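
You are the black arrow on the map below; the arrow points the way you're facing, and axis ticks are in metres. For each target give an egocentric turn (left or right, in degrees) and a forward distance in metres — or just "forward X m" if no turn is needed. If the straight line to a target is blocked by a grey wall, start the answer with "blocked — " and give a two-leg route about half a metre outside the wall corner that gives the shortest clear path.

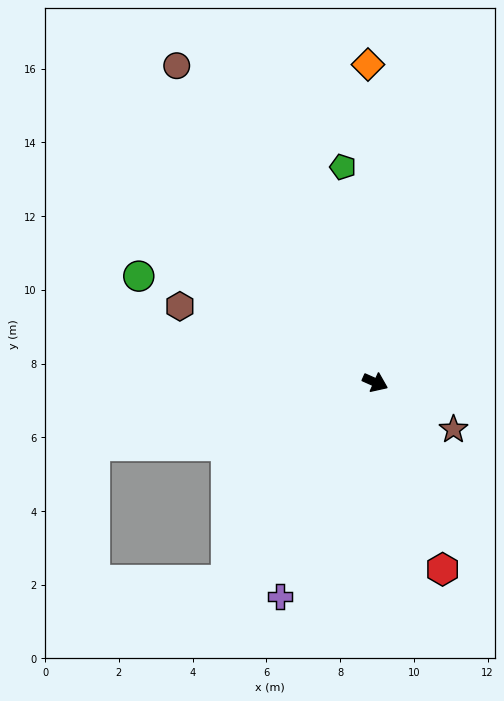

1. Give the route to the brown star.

turn right 7°, forward 2.5 m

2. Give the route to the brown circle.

turn left 146°, forward 10.1 m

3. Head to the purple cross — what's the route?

turn right 90°, forward 6.4 m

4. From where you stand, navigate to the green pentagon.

turn left 123°, forward 5.9 m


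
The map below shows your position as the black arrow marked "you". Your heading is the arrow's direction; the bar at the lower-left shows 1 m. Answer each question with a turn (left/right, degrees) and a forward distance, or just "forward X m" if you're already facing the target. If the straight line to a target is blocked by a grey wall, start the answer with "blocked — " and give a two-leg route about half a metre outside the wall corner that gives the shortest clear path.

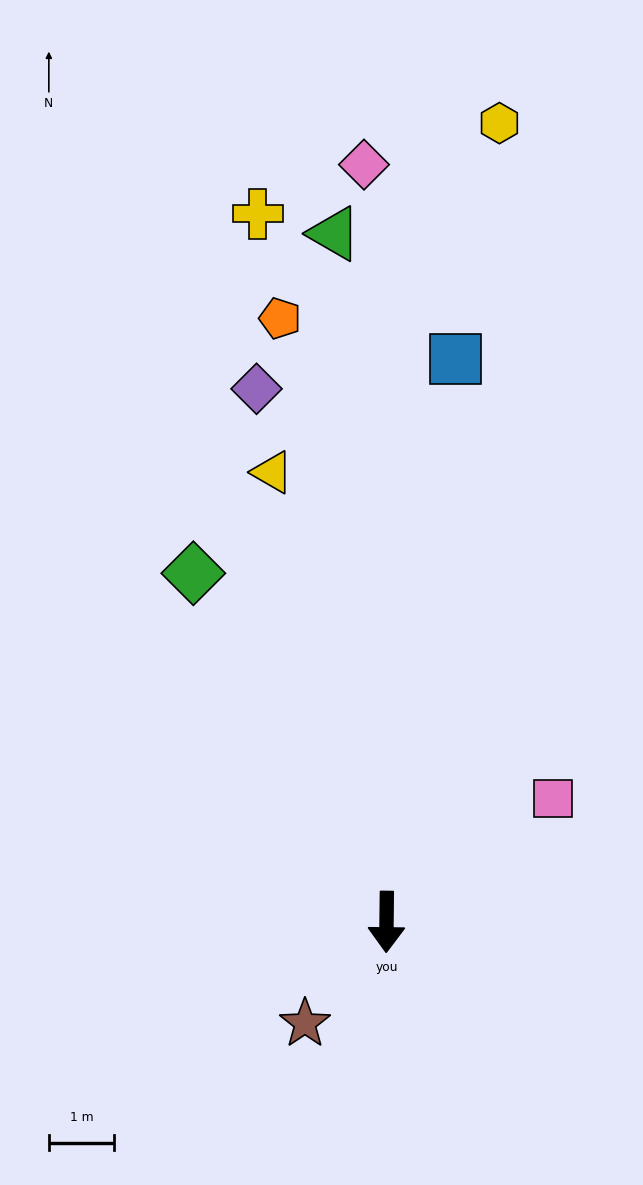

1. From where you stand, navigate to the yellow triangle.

turn right 165°, forward 7.1 m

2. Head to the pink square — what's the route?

turn left 127°, forward 3.2 m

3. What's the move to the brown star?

turn right 38°, forward 2.0 m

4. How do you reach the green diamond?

turn right 150°, forward 6.1 m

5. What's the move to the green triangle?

turn right 175°, forward 10.6 m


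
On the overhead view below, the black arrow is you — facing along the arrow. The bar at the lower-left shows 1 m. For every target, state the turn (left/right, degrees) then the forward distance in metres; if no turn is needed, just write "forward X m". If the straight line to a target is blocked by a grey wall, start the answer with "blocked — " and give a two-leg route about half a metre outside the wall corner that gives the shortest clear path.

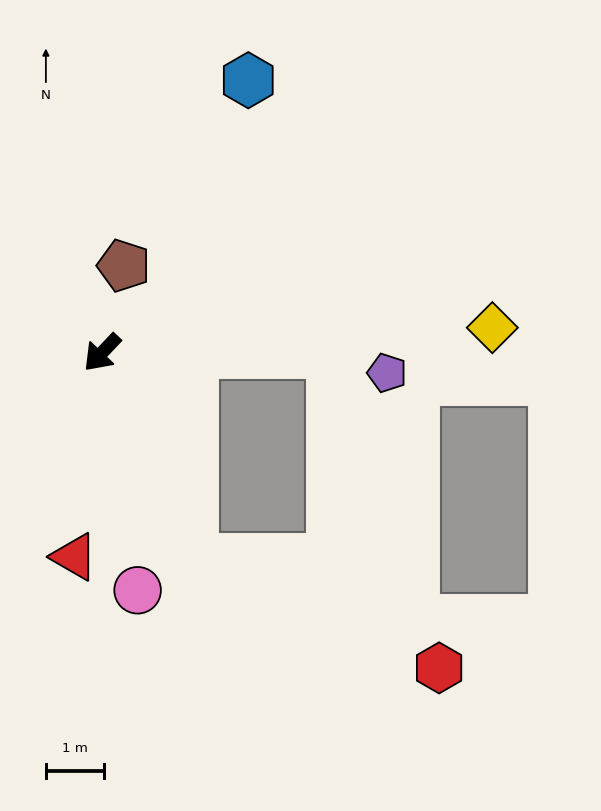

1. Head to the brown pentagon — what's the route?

turn right 151°, forward 1.5 m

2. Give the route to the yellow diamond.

turn left 137°, forward 6.7 m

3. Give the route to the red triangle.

turn left 36°, forward 3.5 m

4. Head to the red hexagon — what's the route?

blocked — turn left 67°, forward 3.9 m, then turn left 42°, forward 4.6 m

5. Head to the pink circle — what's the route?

turn left 52°, forward 4.1 m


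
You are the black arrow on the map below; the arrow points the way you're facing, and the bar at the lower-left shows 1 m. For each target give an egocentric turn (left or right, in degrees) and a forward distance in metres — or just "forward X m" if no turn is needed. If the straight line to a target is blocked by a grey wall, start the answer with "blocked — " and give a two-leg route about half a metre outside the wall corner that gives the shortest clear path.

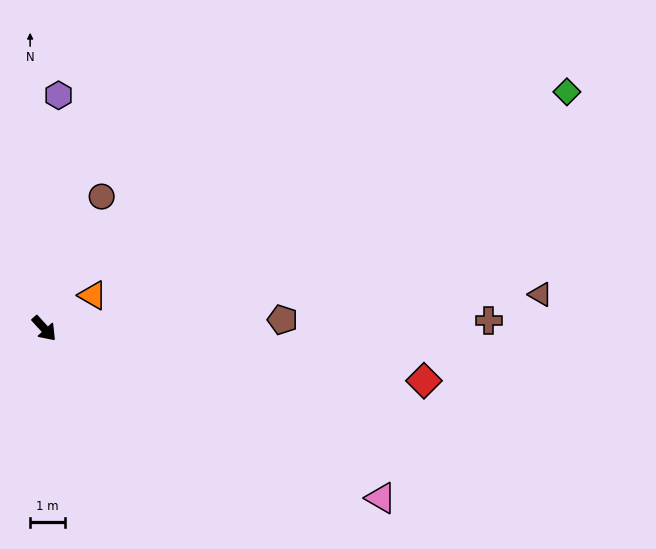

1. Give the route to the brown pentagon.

turn left 50°, forward 6.9 m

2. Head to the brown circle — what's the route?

turn left 114°, forward 4.1 m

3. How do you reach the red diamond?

turn left 40°, forward 11.0 m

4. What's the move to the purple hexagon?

turn left 134°, forward 6.7 m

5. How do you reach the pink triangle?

turn left 21°, forward 10.8 m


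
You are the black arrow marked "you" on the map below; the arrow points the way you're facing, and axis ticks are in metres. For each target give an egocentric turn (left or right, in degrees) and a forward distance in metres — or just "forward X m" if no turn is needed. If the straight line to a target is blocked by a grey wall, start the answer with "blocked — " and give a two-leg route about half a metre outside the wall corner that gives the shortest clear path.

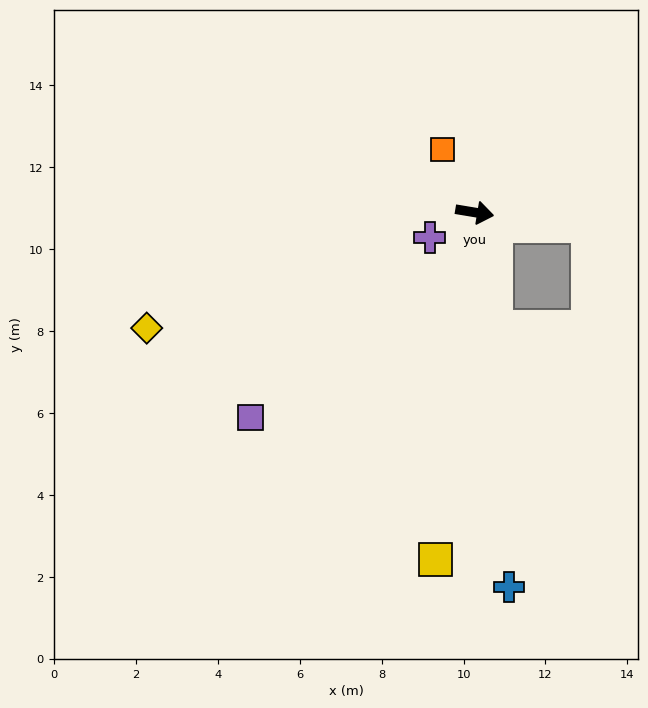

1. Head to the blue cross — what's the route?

turn right 75°, forward 9.2 m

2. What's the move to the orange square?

turn left 126°, forward 1.7 m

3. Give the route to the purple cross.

turn right 142°, forward 1.3 m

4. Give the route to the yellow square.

turn right 87°, forward 8.5 m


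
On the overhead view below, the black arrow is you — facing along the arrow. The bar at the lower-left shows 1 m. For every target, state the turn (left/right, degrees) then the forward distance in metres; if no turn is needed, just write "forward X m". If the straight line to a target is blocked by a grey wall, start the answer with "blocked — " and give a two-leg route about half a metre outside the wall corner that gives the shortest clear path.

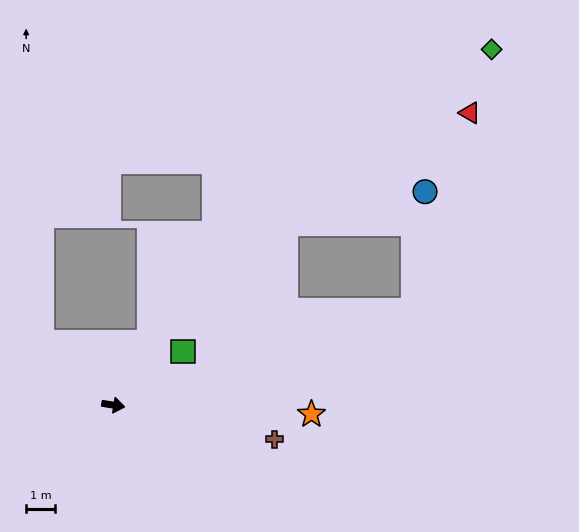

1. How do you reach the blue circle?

blocked — turn left 27°, forward 11.0 m, then turn left 66°, forward 4.2 m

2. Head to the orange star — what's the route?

turn left 6°, forward 6.9 m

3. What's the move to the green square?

turn left 47°, forward 3.1 m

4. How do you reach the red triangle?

blocked — turn left 27°, forward 11.0 m, then turn left 56°, forward 7.2 m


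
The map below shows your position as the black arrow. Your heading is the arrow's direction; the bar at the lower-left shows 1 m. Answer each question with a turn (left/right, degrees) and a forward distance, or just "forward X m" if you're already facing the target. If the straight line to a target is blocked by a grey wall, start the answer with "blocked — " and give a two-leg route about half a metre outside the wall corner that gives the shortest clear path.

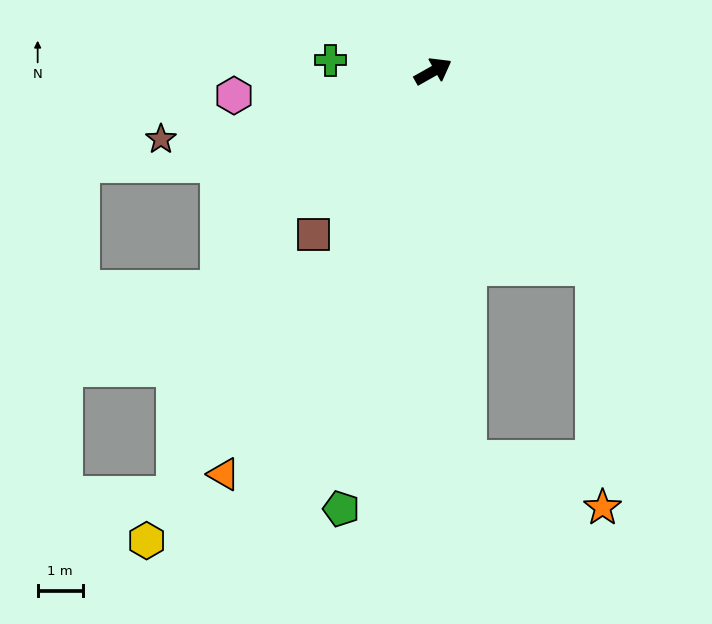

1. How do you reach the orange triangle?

turn right 147°, forward 10.1 m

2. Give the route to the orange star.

blocked — turn right 80°, forward 5.6 m, then turn right 38°, forward 5.3 m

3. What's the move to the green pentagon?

turn right 131°, forward 9.9 m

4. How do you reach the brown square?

turn right 156°, forward 4.5 m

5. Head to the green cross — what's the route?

turn left 144°, forward 2.3 m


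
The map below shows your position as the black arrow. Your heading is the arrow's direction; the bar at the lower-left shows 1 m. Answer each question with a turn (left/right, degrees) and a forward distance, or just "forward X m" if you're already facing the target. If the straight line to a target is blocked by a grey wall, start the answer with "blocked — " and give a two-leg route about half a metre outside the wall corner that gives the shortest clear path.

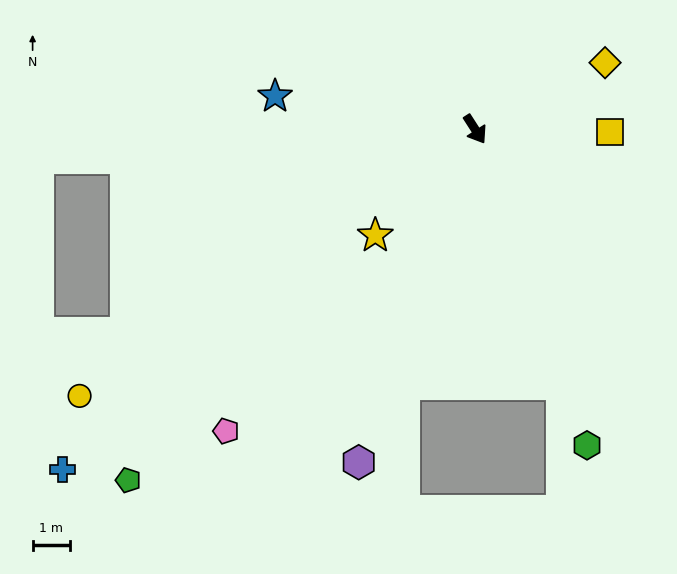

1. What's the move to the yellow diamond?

turn left 84°, forward 3.9 m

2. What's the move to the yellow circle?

turn right 89°, forward 12.7 m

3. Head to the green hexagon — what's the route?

turn right 13°, forward 8.9 m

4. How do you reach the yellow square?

turn left 56°, forward 3.6 m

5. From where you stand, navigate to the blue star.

turn right 132°, forward 5.4 m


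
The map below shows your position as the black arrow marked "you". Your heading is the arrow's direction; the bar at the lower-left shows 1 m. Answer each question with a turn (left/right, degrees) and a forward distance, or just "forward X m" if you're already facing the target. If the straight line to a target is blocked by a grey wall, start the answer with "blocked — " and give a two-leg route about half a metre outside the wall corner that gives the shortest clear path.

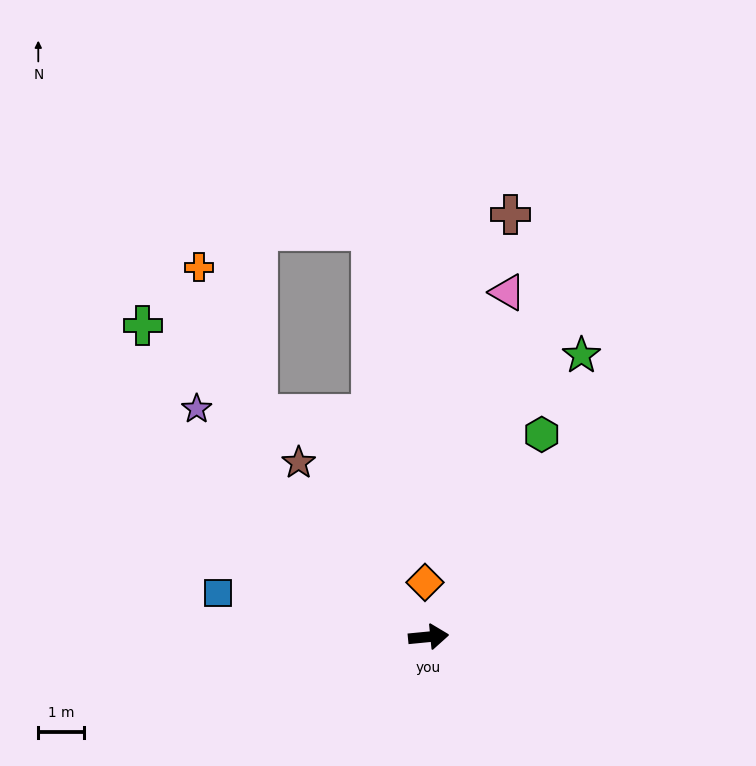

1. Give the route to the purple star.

turn left 130°, forward 7.1 m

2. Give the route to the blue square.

turn left 163°, forward 4.7 m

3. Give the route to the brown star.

turn left 121°, forward 4.8 m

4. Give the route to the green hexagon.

turn left 55°, forward 5.1 m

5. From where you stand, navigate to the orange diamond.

turn left 88°, forward 1.2 m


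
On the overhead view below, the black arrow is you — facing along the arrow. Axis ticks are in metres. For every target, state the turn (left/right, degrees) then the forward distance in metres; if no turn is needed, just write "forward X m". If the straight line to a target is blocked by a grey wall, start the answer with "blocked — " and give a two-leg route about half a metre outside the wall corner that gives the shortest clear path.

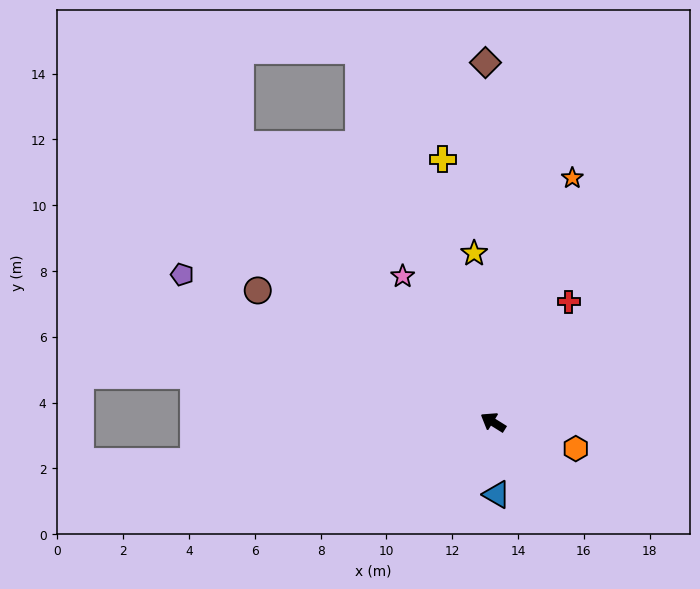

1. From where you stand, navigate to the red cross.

turn right 90°, forward 4.3 m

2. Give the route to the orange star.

turn right 76°, forward 7.8 m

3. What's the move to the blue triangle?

turn left 125°, forward 2.2 m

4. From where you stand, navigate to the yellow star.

turn right 52°, forward 5.2 m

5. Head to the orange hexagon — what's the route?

turn right 166°, forward 2.6 m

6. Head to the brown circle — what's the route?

turn left 3°, forward 8.2 m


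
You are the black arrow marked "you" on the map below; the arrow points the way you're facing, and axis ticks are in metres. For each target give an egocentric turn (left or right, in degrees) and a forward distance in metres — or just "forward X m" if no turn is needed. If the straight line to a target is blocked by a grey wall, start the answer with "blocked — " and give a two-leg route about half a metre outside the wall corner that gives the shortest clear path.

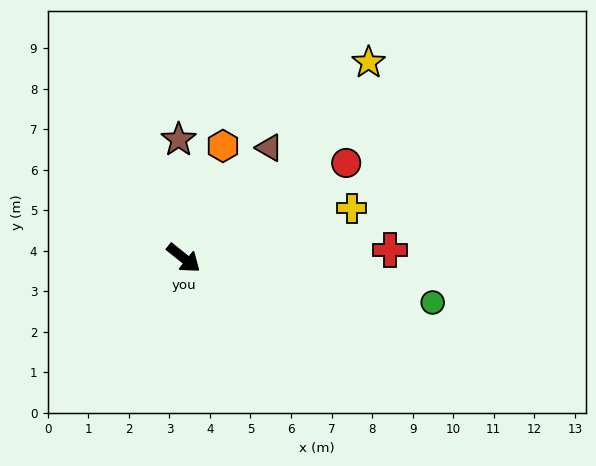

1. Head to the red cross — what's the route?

turn left 41°, forward 5.1 m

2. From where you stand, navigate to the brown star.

turn left 131°, forward 2.9 m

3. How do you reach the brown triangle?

turn left 91°, forward 3.4 m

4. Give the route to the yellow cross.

turn left 55°, forward 4.3 m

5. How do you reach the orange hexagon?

turn left 109°, forward 2.9 m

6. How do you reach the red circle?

turn left 69°, forward 4.6 m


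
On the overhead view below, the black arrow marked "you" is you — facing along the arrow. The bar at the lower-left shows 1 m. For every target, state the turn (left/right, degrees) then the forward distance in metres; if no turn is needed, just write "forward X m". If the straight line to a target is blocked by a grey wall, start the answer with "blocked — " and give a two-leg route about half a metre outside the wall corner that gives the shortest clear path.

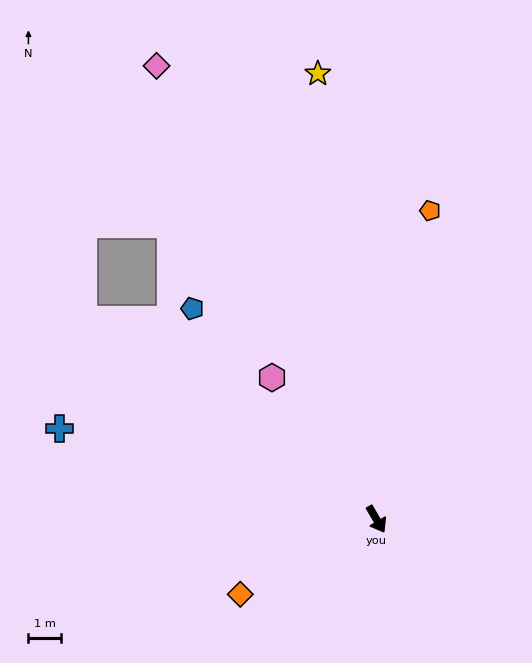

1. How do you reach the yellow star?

turn left 157°, forward 13.9 m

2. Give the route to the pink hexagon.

turn right 174°, forward 5.4 m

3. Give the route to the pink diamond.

turn left 175°, forward 15.6 m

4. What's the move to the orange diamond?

turn right 92°, forward 4.8 m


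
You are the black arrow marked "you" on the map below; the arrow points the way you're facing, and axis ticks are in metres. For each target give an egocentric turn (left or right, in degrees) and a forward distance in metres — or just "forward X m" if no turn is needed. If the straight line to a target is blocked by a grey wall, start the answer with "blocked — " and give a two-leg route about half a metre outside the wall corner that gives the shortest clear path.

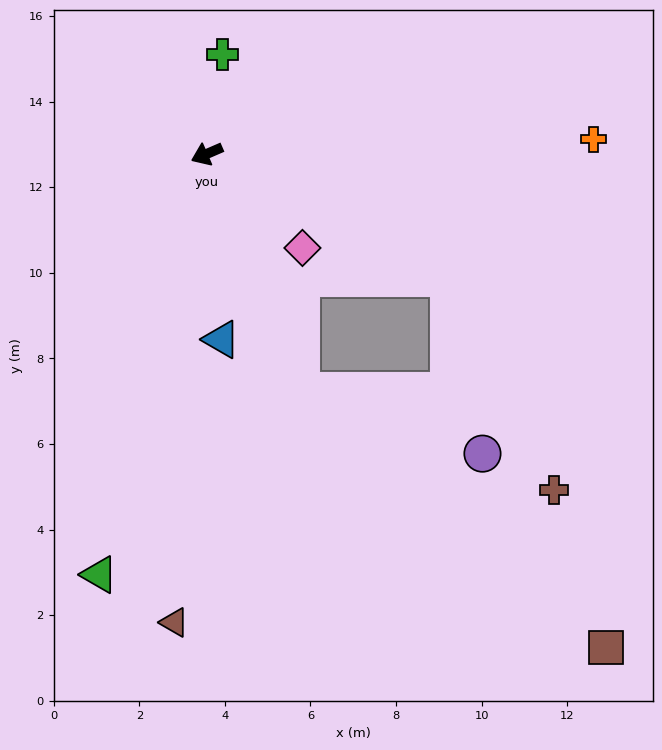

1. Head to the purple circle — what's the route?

blocked — turn left 89°, forward 5.9 m, then turn left 48°, forward 4.5 m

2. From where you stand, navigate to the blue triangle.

turn left 71°, forward 4.3 m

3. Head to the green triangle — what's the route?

turn left 52°, forward 10.1 m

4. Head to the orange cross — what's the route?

turn left 159°, forward 9.0 m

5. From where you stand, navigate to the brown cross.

blocked — turn left 129°, forward 6.3 m, then turn right 36°, forward 5.5 m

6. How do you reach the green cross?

turn right 122°, forward 2.4 m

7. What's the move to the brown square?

blocked — turn left 89°, forward 5.9 m, then turn left 27°, forward 9.3 m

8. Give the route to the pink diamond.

turn left 112°, forward 3.1 m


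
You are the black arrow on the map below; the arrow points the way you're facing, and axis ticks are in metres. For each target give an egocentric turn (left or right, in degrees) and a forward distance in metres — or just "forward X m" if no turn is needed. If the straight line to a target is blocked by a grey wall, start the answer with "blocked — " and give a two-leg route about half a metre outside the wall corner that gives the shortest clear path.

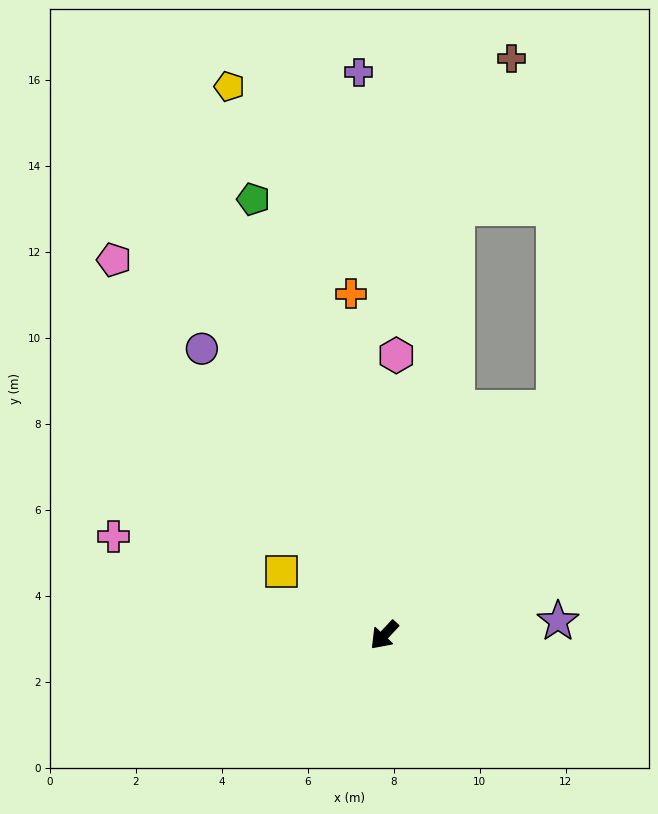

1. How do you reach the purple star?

turn left 138°, forward 4.1 m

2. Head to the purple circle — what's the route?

turn right 104°, forward 7.9 m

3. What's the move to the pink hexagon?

turn right 139°, forward 6.5 m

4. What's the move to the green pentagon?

turn right 120°, forward 10.6 m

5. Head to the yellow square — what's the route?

turn right 79°, forward 2.8 m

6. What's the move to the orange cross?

turn right 131°, forward 8.0 m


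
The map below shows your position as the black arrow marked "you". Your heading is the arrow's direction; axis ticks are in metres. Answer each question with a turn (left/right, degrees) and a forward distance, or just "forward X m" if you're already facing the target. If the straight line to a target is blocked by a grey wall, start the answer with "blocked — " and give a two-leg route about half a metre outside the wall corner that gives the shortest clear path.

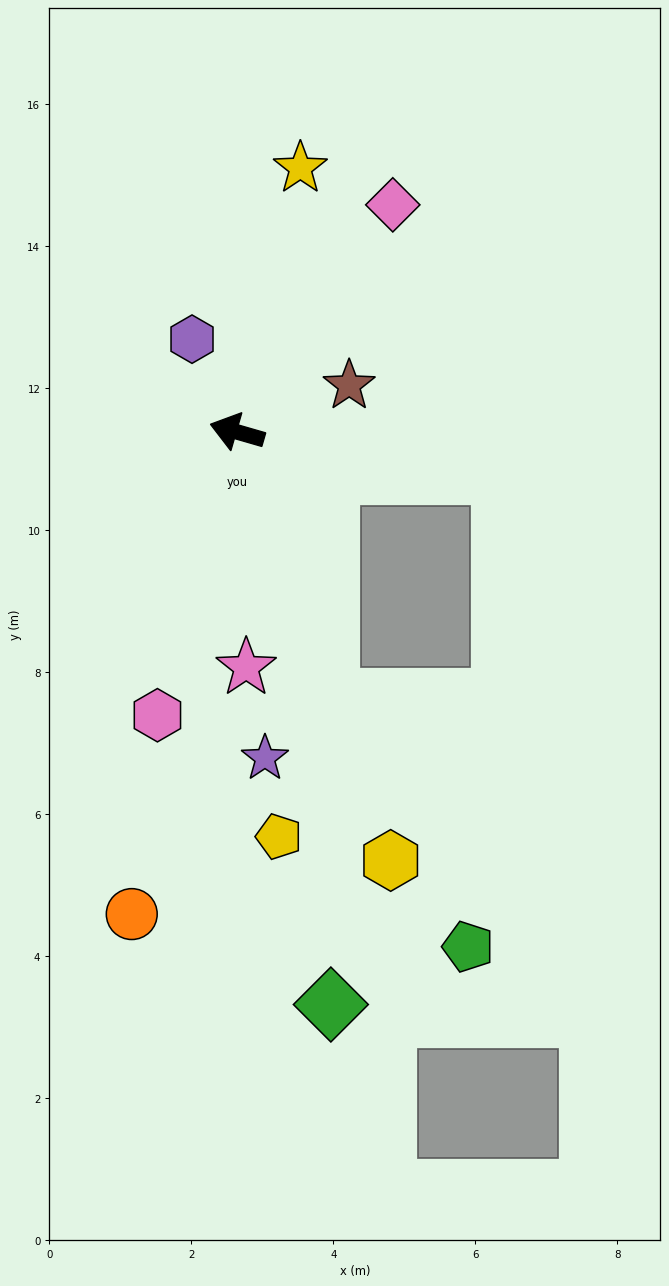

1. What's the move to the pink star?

turn left 108°, forward 3.3 m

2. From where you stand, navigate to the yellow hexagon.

turn left 126°, forward 6.4 m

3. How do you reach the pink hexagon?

turn left 90°, forward 4.1 m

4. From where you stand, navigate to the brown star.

turn right 141°, forward 1.7 m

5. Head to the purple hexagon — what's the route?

turn right 48°, forward 1.5 m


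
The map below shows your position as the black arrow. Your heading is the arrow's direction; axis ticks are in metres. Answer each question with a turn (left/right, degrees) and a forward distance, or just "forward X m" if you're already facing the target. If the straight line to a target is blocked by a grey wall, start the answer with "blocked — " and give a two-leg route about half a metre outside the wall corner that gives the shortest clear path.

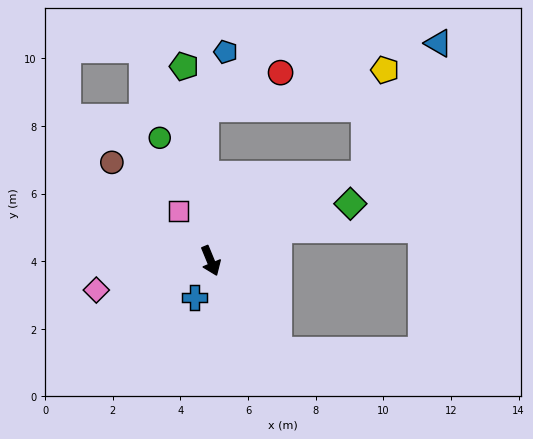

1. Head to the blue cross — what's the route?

turn right 46°, forward 1.2 m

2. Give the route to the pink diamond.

turn right 98°, forward 3.5 m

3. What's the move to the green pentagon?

turn left 165°, forward 5.8 m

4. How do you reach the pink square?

turn right 169°, forward 1.8 m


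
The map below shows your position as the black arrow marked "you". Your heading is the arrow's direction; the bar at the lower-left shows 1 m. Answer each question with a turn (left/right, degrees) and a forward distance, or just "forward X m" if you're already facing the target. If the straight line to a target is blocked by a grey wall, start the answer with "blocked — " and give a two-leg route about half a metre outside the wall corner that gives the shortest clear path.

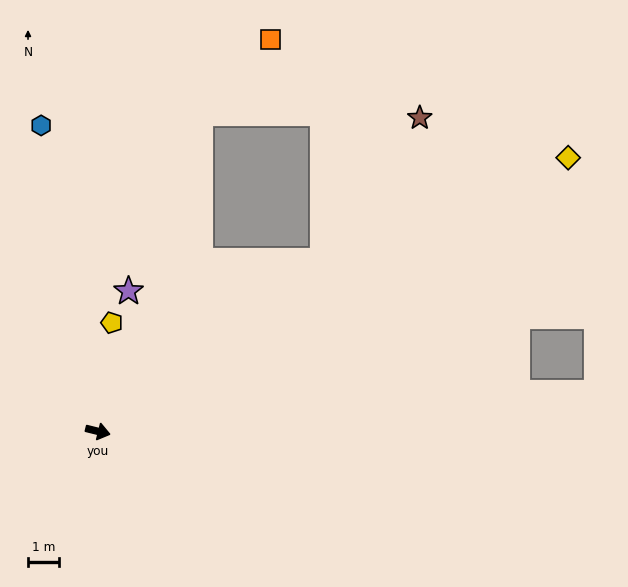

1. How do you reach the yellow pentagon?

turn left 97°, forward 3.6 m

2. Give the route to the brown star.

blocked — turn left 51°, forward 9.2 m, then turn left 19°, forward 5.7 m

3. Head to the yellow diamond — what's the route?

turn left 44°, forward 17.8 m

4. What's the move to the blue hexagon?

turn left 114°, forward 10.2 m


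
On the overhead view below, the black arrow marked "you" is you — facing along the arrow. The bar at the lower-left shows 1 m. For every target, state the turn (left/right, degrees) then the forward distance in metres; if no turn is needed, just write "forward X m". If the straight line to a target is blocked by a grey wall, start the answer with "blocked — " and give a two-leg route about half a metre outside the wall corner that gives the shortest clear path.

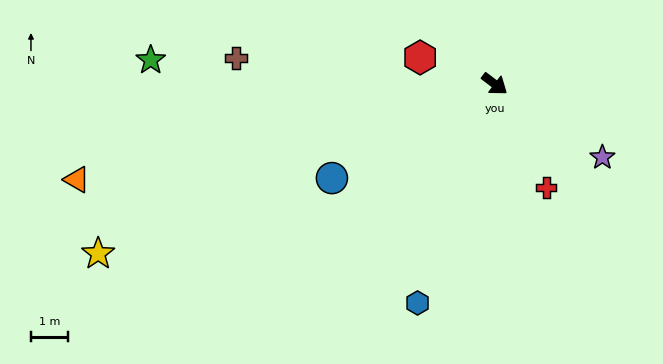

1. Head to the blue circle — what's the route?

turn right 113°, forward 5.1 m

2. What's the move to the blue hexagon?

turn right 72°, forward 6.3 m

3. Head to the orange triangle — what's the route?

turn right 130°, forward 11.7 m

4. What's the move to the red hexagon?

turn right 162°, forward 2.2 m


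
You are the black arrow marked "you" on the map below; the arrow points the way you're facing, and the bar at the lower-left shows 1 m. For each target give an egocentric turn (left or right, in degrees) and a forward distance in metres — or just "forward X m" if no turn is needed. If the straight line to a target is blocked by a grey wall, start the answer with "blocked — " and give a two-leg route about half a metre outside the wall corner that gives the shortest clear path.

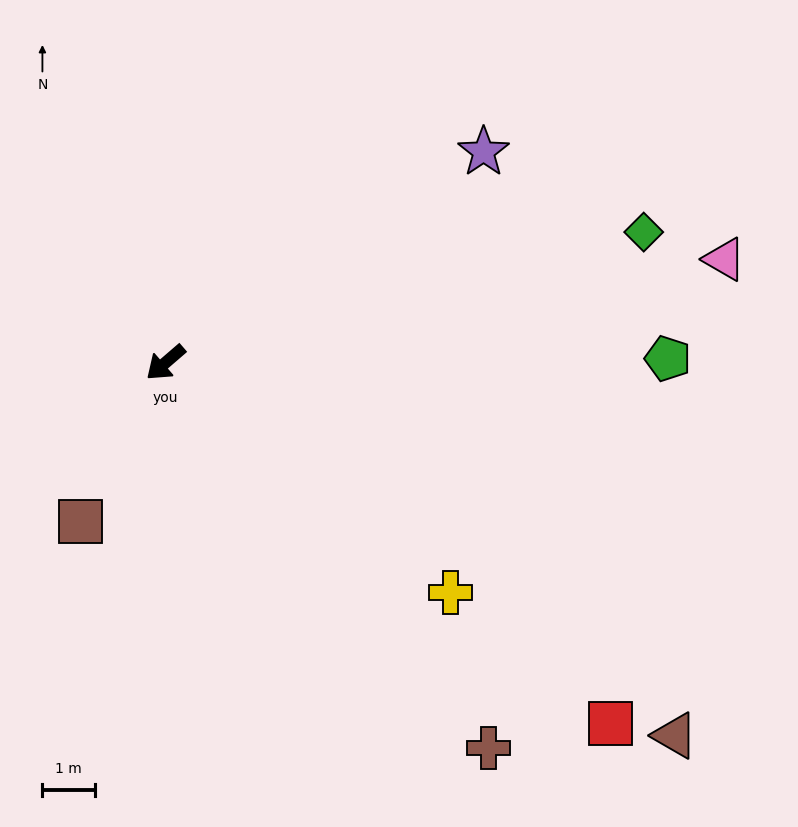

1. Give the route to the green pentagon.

turn left 140°, forward 9.6 m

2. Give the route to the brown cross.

turn left 89°, forward 9.7 m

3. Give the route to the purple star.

turn left 173°, forward 7.3 m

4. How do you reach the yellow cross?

turn left 100°, forward 7.0 m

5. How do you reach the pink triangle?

turn left 150°, forward 10.9 m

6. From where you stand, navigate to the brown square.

turn left 21°, forward 3.5 m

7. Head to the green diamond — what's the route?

turn left 155°, forward 9.5 m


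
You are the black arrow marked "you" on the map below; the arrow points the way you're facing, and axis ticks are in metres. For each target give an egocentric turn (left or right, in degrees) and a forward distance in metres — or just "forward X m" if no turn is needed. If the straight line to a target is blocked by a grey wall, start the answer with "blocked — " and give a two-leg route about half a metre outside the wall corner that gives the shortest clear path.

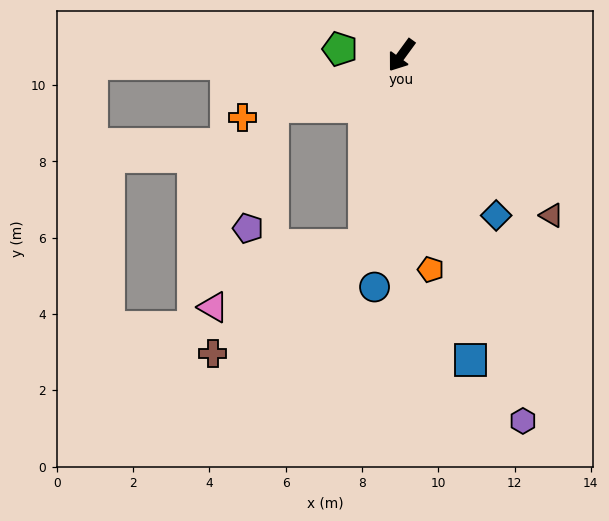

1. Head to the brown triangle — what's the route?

turn left 79°, forward 5.8 m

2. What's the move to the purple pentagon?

blocked — turn right 32°, forward 3.6 m, then turn left 57°, forward 3.2 m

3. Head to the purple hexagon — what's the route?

turn left 55°, forward 10.1 m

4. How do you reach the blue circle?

turn left 30°, forward 6.1 m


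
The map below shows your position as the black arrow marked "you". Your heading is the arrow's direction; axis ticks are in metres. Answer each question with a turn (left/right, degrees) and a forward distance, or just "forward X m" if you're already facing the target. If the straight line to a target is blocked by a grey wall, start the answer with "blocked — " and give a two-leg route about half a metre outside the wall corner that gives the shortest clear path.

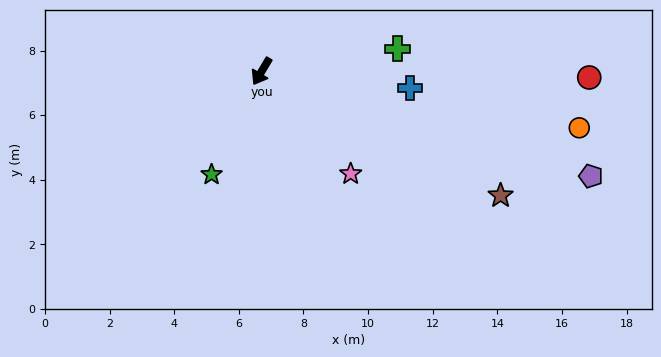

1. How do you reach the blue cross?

turn left 115°, forward 4.6 m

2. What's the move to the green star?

turn left 5°, forward 3.5 m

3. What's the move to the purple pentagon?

turn left 103°, forward 10.7 m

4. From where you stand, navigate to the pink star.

turn left 72°, forward 4.2 m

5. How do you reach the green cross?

turn left 130°, forward 4.3 m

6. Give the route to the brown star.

turn left 93°, forward 8.3 m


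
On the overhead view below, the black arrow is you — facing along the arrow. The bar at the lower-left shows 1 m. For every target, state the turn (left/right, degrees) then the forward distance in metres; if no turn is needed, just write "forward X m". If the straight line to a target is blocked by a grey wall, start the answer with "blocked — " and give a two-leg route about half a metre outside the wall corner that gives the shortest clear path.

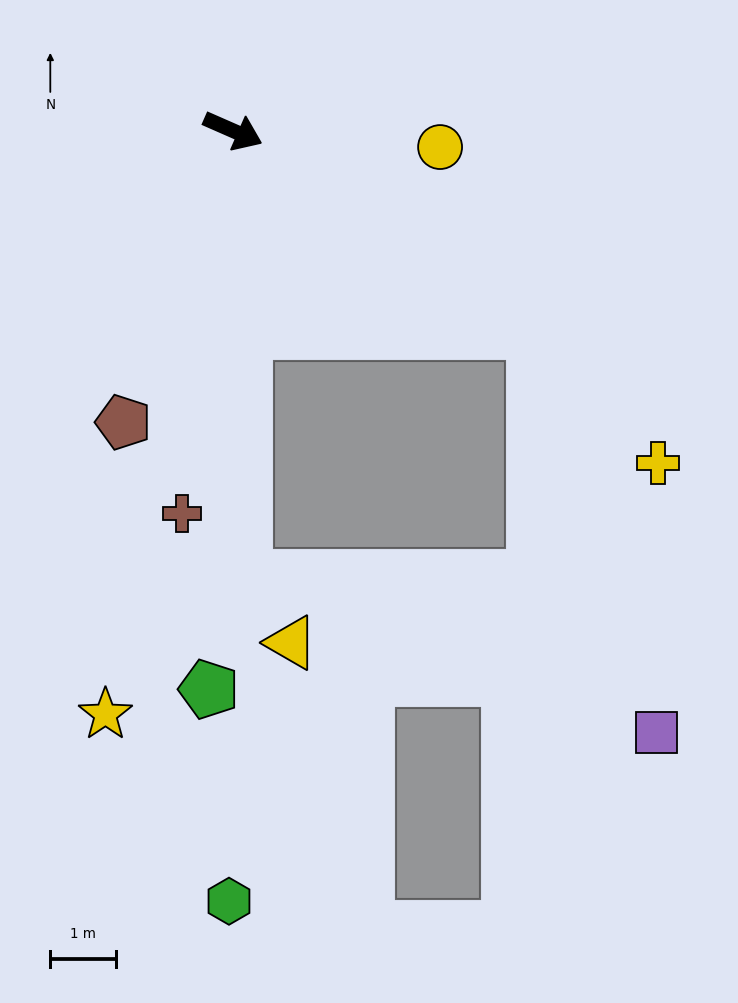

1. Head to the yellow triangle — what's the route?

blocked — turn right 65°, forward 6.8 m, then turn left 34°, forward 1.2 m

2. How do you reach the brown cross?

turn right 74°, forward 5.9 m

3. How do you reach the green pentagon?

turn right 69°, forward 8.5 m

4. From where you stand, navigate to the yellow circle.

turn left 19°, forward 3.2 m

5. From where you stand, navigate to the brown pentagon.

turn right 87°, forward 4.7 m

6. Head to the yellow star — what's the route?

turn right 79°, forward 9.1 m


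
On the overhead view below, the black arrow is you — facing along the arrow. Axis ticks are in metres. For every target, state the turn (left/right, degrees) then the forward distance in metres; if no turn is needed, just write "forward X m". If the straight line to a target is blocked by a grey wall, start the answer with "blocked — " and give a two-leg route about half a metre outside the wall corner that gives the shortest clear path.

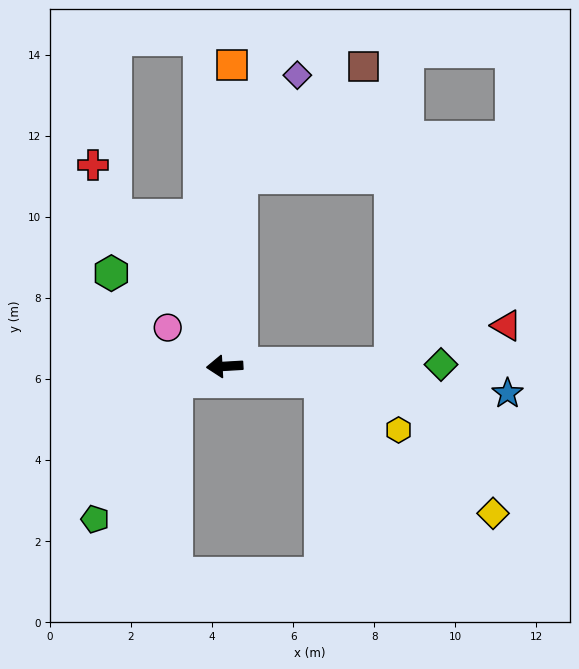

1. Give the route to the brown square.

blocked — turn right 98°, forward 4.7 m, then turn right 44°, forward 4.1 m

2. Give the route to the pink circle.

turn right 38°, forward 1.7 m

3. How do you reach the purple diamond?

blocked — turn right 98°, forward 4.7 m, then turn right 25°, forward 2.9 m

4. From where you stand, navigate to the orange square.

turn right 95°, forward 7.4 m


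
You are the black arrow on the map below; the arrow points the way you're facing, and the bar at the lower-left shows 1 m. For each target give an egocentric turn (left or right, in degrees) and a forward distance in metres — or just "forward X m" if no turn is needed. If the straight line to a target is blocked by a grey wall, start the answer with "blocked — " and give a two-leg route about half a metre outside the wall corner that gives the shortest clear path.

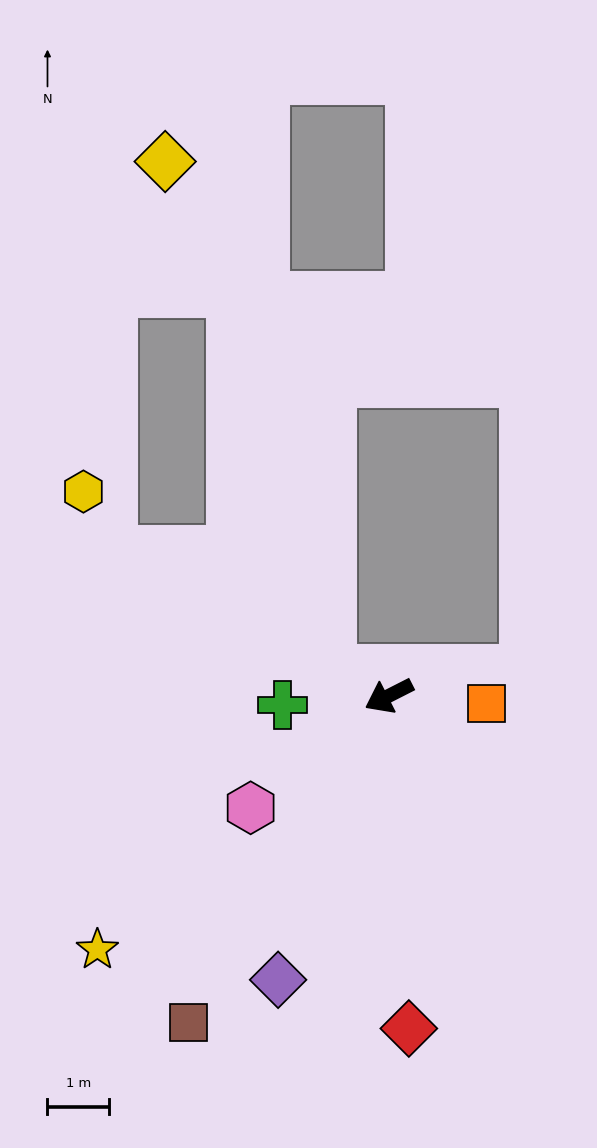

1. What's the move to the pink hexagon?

turn left 12°, forward 2.9 m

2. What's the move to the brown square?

turn left 32°, forward 6.2 m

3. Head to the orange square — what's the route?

turn left 148°, forward 1.6 m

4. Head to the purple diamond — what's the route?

turn left 42°, forward 4.9 m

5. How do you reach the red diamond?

turn left 66°, forward 5.4 m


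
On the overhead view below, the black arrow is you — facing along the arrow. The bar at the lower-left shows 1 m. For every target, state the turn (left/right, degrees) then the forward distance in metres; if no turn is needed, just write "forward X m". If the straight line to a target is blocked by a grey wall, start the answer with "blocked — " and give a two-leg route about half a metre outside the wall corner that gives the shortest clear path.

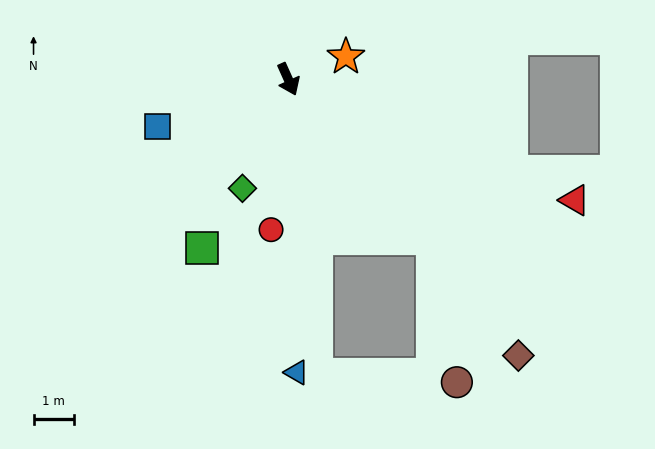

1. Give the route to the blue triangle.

turn right 23°, forward 7.3 m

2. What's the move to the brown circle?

blocked — turn left 18°, forward 5.4 m, then turn right 33°, forward 3.7 m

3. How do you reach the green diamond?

turn right 47°, forward 3.0 m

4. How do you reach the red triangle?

turn left 43°, forward 7.8 m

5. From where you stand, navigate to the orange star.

turn left 87°, forward 1.5 m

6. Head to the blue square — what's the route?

turn right 94°, forward 3.5 m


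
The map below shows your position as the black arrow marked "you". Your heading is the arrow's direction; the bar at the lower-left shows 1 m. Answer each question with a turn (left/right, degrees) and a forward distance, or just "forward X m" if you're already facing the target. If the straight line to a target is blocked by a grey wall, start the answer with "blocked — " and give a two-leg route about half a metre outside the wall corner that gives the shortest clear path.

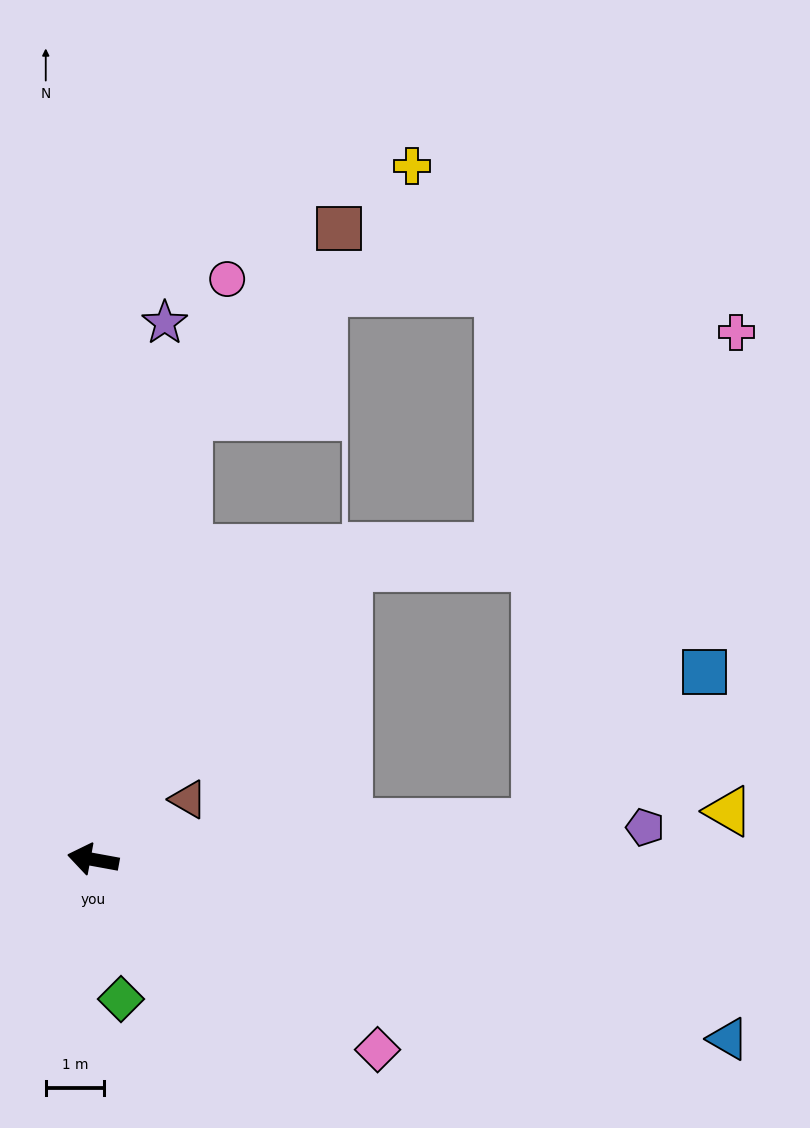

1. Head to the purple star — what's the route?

turn right 87°, forward 9.3 m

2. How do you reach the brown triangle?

turn right 137°, forward 1.9 m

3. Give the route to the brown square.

blocked — turn right 92°, forward 7.8 m, then turn right 27°, forward 4.1 m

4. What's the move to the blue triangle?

turn left 175°, forward 11.4 m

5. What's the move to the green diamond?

turn left 112°, forward 2.4 m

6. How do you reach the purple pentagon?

turn right 166°, forward 9.5 m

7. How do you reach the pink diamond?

turn left 157°, forward 5.9 m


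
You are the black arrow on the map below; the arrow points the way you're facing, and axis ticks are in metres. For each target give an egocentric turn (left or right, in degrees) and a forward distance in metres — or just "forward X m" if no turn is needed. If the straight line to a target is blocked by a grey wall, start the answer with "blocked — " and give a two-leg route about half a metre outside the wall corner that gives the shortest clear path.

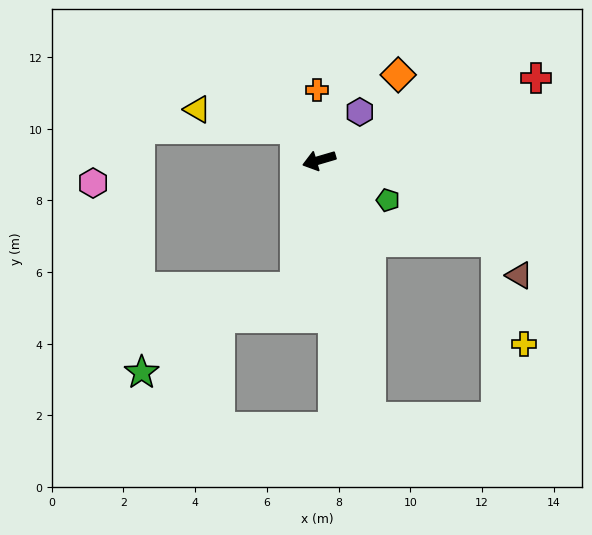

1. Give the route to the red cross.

turn right 176°, forward 6.5 m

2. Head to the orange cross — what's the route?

turn right 105°, forward 2.0 m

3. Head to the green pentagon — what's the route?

turn left 133°, forward 2.2 m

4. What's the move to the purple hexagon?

turn right 146°, forward 1.8 m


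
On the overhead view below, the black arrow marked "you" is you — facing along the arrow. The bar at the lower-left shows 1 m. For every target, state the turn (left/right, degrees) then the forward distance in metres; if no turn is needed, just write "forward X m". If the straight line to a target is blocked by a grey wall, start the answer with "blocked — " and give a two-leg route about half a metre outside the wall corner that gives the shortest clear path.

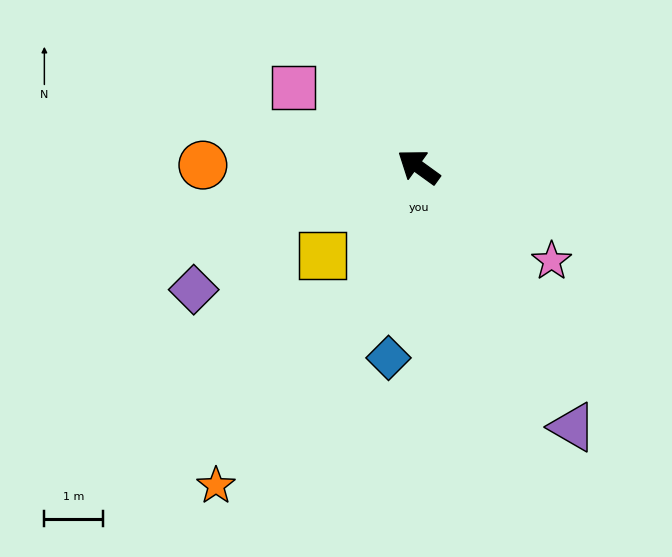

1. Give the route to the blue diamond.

turn left 117°, forward 3.3 m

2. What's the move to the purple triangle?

turn left 156°, forward 5.1 m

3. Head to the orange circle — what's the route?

turn left 35°, forward 3.6 m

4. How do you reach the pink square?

turn left 3°, forward 2.5 m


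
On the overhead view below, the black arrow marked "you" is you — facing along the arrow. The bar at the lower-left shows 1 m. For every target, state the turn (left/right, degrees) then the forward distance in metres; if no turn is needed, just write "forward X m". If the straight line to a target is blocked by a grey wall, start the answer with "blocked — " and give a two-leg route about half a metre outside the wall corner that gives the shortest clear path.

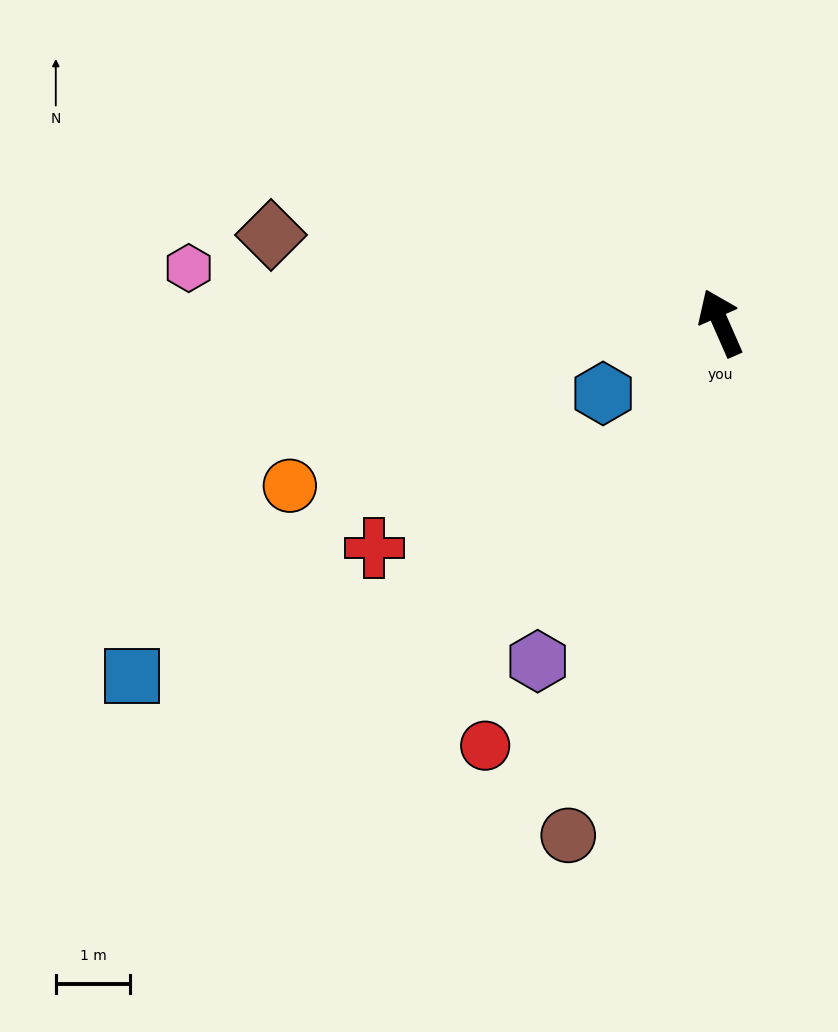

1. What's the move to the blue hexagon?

turn left 97°, forward 1.8 m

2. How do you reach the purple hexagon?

turn left 128°, forward 5.2 m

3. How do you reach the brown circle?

turn left 140°, forward 7.2 m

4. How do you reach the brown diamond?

turn left 55°, forward 6.2 m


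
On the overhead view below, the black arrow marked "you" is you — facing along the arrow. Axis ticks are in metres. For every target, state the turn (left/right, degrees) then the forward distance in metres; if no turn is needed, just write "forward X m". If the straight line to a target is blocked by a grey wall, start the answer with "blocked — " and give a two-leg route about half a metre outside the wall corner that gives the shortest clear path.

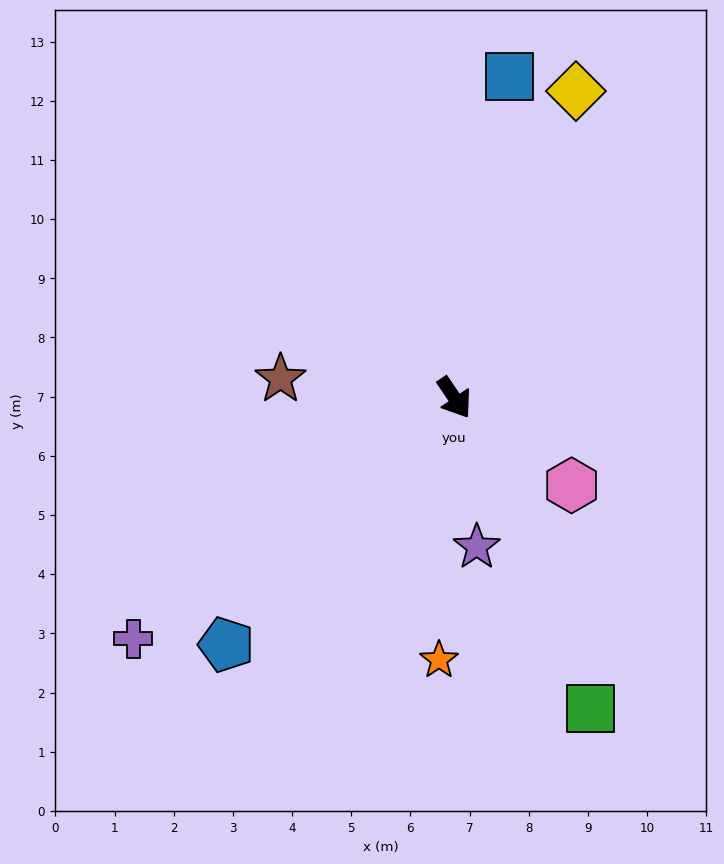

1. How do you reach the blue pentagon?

turn right 77°, forward 5.7 m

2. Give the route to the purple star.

turn right 26°, forward 2.5 m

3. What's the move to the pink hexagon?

turn left 19°, forward 2.5 m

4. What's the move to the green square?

turn right 10°, forward 5.7 m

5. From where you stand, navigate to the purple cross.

turn right 87°, forward 6.8 m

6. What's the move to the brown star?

turn right 130°, forward 3.0 m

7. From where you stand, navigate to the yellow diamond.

turn left 124°, forward 5.6 m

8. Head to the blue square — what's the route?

turn left 136°, forward 5.5 m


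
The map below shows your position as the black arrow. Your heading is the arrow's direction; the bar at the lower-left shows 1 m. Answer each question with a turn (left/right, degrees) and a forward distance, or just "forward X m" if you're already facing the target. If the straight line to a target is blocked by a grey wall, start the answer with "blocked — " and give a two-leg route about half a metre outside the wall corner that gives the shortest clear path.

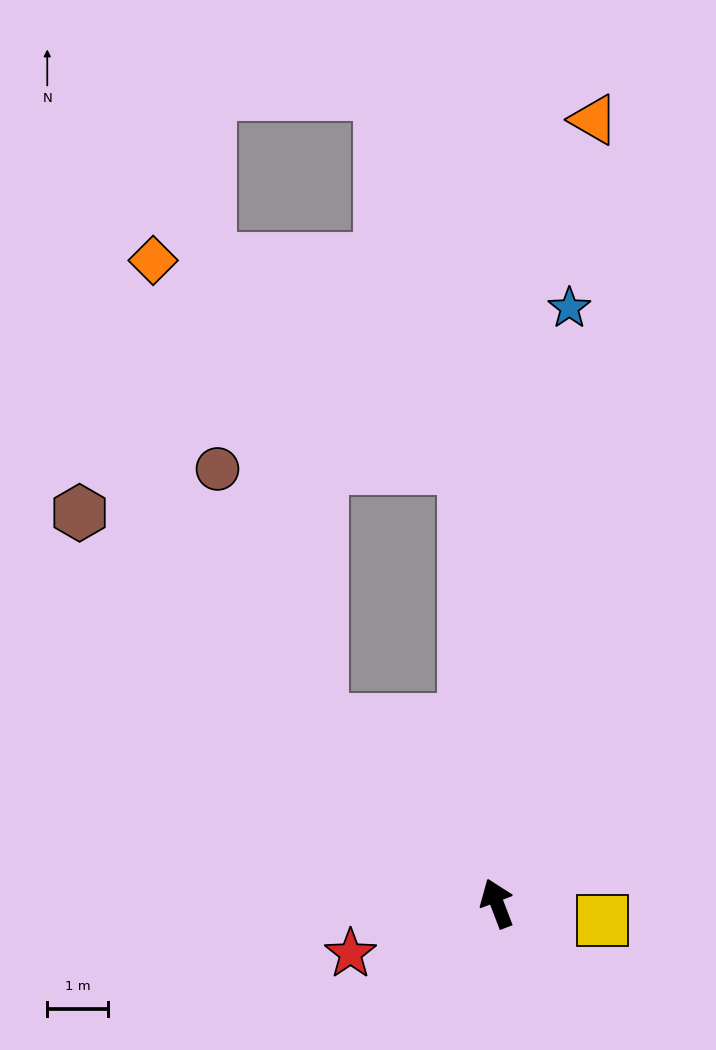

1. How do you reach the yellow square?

turn right 120°, forward 1.8 m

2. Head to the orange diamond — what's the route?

blocked — turn right 17°, forward 7.1 m, then turn left 52°, forward 6.1 m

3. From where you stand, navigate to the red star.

turn left 88°, forward 2.5 m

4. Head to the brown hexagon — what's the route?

turn left 26°, forward 9.4 m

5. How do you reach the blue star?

turn right 28°, forward 9.8 m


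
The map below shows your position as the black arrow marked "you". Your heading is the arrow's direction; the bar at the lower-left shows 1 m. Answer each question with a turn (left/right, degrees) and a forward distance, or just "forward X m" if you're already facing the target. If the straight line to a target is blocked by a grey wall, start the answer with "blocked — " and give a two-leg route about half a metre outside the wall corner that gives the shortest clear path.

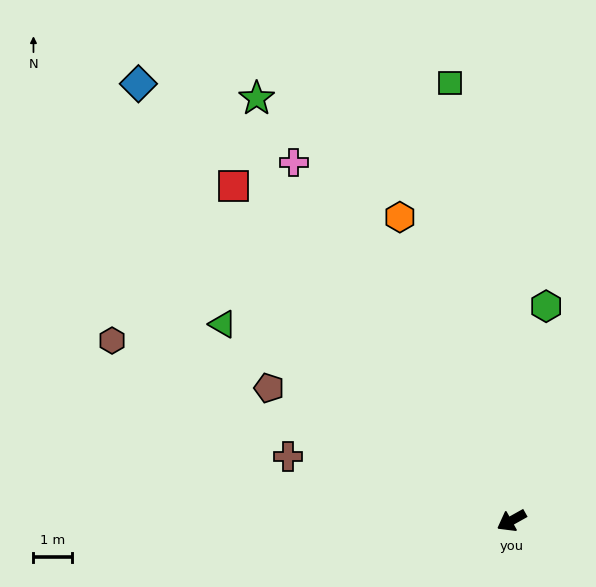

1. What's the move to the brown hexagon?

turn right 53°, forward 11.4 m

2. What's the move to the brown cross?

turn right 45°, forward 6.0 m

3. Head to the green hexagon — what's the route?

turn right 128°, forward 5.6 m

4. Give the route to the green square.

turn right 111°, forward 11.5 m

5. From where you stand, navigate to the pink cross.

turn right 88°, forward 10.9 m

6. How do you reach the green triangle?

turn right 63°, forward 9.1 m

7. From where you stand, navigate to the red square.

turn right 79°, forward 11.3 m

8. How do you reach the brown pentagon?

turn right 58°, forward 7.2 m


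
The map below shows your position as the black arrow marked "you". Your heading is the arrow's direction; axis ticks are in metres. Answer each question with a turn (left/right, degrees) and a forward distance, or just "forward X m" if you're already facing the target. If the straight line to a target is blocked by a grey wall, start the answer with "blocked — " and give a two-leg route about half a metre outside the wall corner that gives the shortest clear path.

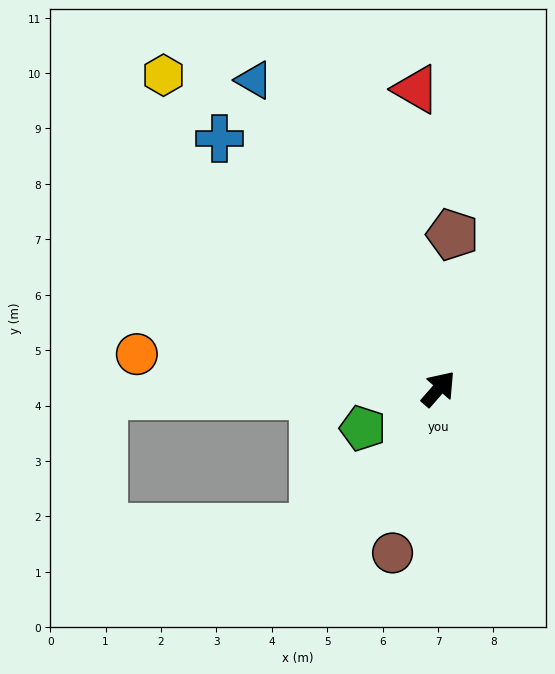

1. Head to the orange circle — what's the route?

turn left 125°, forward 5.5 m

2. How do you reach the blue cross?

turn left 82°, forward 6.0 m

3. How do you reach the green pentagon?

turn left 159°, forward 1.5 m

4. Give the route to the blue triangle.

turn left 72°, forward 6.5 m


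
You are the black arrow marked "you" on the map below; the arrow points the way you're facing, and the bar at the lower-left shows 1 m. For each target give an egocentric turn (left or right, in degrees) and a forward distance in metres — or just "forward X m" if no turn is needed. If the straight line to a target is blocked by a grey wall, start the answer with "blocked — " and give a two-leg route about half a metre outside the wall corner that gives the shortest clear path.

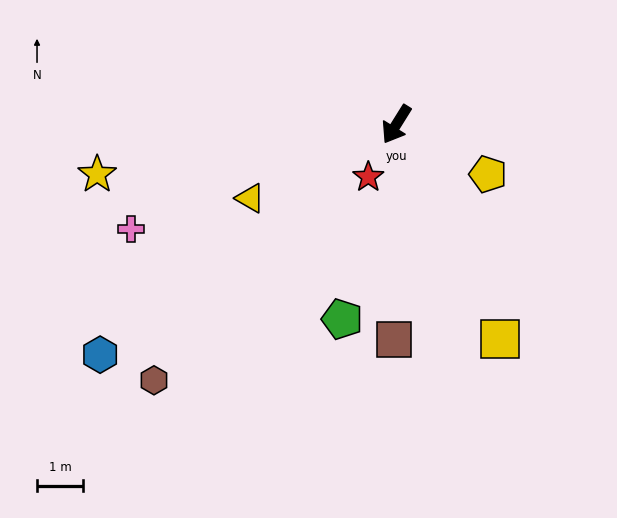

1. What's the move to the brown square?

turn left 31°, forward 4.7 m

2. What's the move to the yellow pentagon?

turn left 93°, forward 2.3 m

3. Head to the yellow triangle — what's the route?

turn right 31°, forward 3.6 m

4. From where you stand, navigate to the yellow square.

turn left 58°, forward 5.2 m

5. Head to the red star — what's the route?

turn left 4°, forward 1.3 m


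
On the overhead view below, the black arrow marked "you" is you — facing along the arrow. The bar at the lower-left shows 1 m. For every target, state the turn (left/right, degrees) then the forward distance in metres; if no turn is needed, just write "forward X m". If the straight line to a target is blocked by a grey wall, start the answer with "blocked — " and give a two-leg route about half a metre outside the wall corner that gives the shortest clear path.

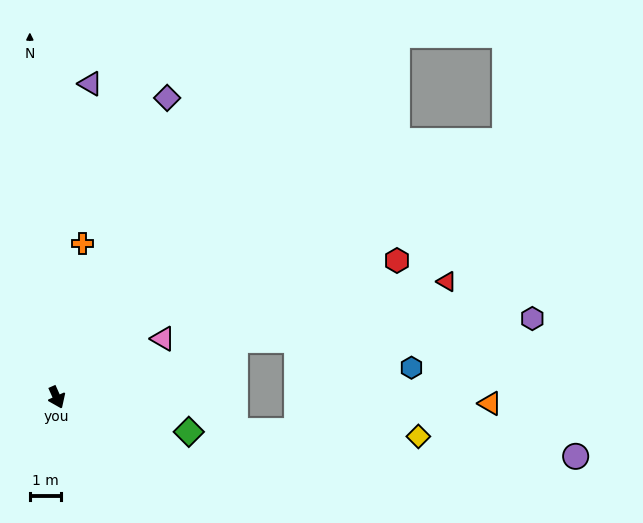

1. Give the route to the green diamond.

turn left 51°, forward 4.4 m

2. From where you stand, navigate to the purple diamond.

turn left 136°, forward 10.2 m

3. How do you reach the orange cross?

turn left 146°, forward 5.0 m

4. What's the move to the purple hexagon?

blocked — turn left 84°, forward 6.0 m, then turn right 14°, forward 9.6 m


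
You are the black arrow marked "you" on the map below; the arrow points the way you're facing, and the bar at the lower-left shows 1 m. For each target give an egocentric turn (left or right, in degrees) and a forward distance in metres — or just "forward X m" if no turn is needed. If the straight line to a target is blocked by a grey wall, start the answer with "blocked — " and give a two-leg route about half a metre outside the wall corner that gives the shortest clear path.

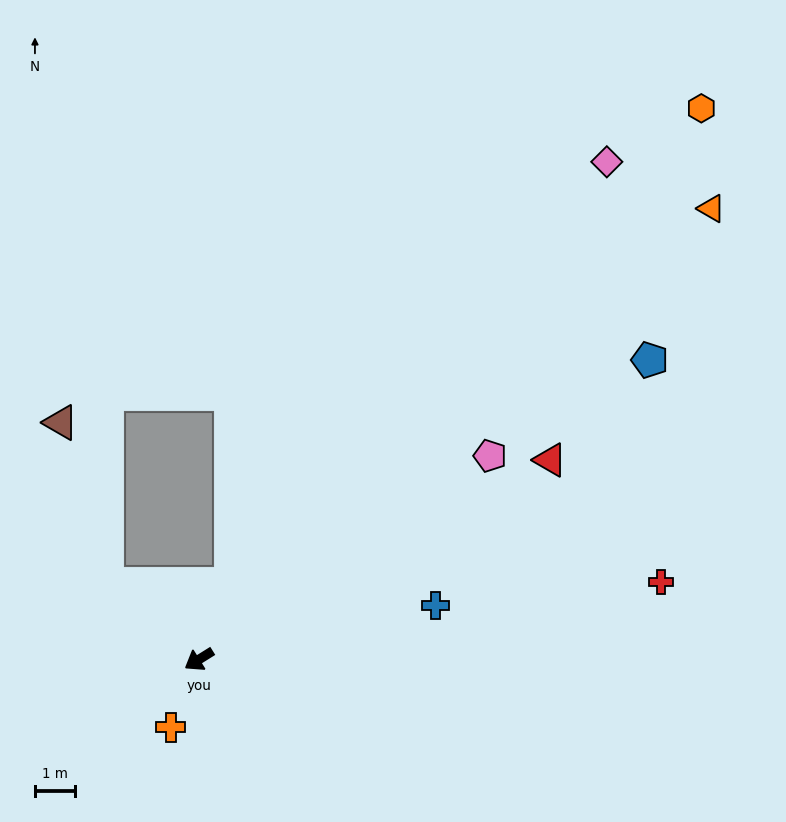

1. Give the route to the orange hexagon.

turn right 164°, forward 18.6 m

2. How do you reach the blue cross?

turn left 161°, forward 6.0 m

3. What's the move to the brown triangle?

blocked — turn right 71°, forward 3.0 m, then turn right 35°, forward 4.2 m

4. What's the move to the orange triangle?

turn right 171°, forward 17.0 m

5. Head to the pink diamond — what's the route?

turn right 161°, forward 16.0 m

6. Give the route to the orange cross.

turn left 35°, forward 1.8 m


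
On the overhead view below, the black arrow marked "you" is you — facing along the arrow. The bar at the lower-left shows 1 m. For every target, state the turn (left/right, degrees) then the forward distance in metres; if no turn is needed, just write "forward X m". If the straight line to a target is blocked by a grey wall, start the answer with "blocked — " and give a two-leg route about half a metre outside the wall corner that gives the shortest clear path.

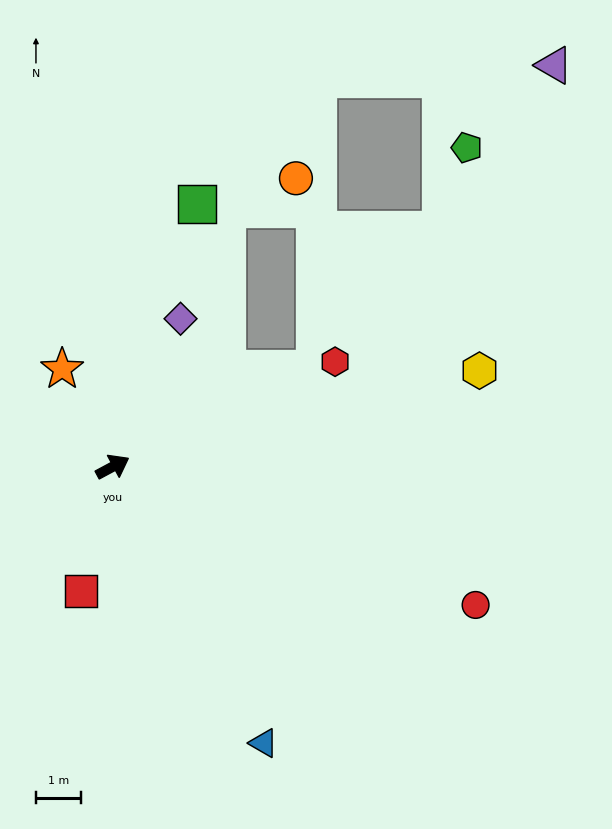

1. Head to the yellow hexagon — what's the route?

turn right 14°, forward 8.4 m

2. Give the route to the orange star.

turn left 89°, forward 2.4 m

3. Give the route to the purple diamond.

turn left 37°, forward 3.6 m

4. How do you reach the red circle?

turn right 49°, forward 8.6 m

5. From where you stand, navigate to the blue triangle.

turn right 90°, forward 7.0 m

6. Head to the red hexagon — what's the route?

turn right 3°, forward 5.4 m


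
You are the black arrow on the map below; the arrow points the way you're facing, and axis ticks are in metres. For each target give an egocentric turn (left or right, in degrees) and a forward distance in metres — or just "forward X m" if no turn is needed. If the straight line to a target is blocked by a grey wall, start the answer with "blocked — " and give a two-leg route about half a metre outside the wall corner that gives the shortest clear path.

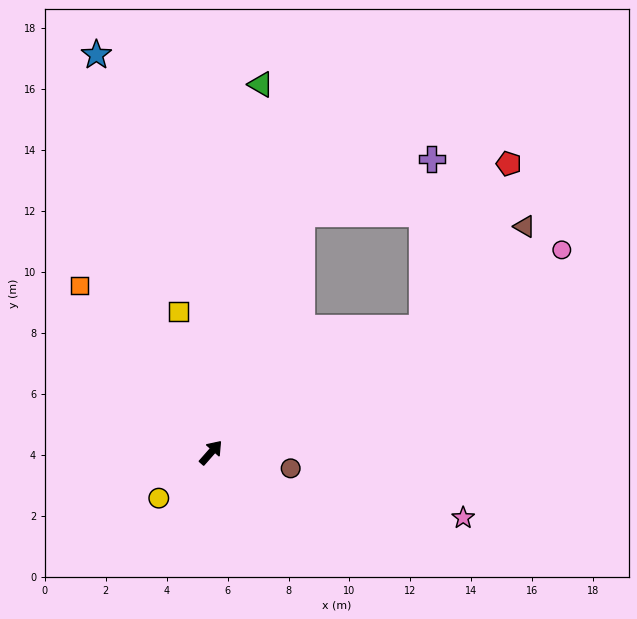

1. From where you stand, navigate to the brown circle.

turn right 60°, forward 2.7 m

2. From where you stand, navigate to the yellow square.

turn left 54°, forward 4.7 m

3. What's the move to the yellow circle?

turn left 173°, forward 2.3 m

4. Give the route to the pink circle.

turn right 19°, forward 13.3 m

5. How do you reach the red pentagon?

blocked — turn right 18°, forward 8.0 m, then turn left 31°, forward 6.1 m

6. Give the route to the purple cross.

blocked — turn left 20°, forward 8.4 m, then turn right 45°, forward 4.6 m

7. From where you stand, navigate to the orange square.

turn left 80°, forward 7.0 m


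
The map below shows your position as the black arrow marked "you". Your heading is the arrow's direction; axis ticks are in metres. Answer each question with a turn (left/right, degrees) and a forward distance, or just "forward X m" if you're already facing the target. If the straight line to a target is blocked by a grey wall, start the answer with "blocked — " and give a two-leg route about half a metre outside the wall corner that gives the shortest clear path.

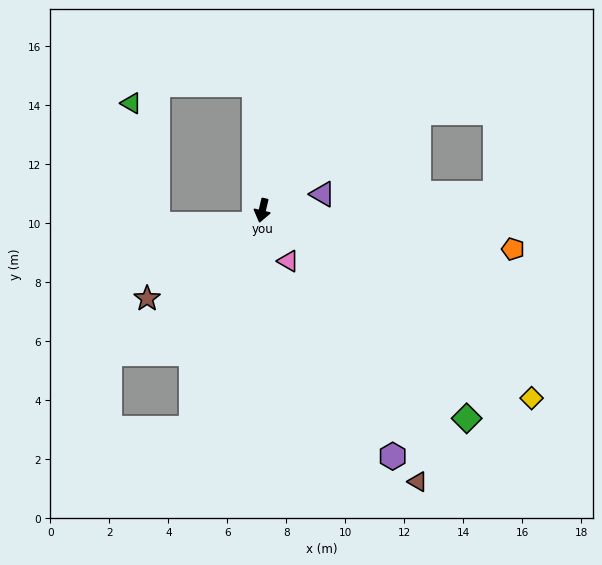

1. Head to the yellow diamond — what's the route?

turn left 68°, forward 11.1 m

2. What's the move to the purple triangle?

turn left 118°, forward 2.1 m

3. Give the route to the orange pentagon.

turn left 94°, forward 8.6 m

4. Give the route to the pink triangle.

turn left 40°, forward 1.9 m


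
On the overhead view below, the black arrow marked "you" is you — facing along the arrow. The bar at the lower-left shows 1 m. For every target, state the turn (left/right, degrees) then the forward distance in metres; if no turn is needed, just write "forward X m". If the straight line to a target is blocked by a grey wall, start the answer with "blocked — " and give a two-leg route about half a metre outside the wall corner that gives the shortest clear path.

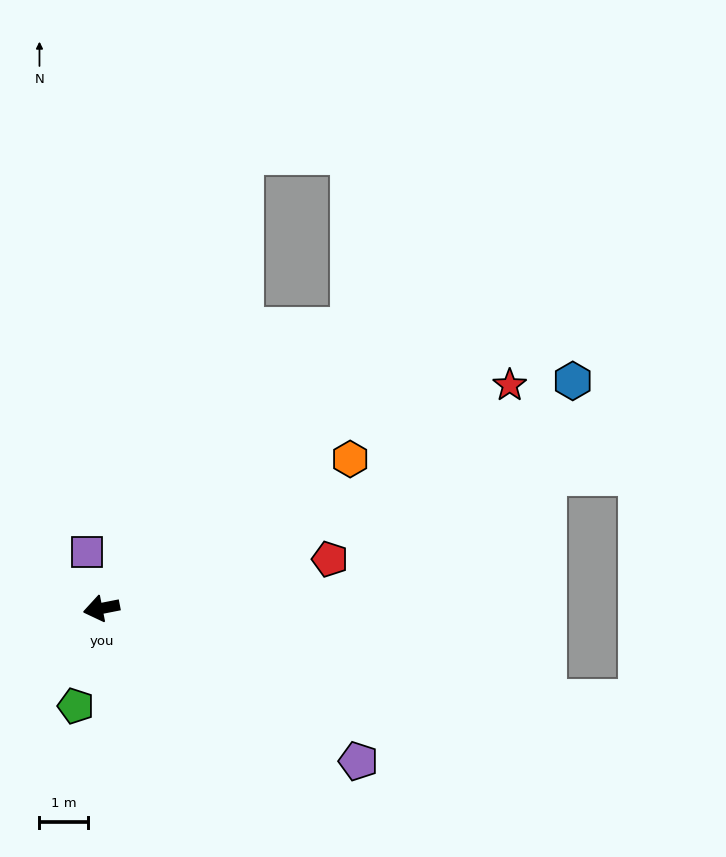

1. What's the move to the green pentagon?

turn left 64°, forward 2.1 m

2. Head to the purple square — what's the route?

turn right 87°, forward 1.2 m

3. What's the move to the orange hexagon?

turn right 160°, forward 6.0 m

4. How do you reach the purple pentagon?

turn left 138°, forward 6.2 m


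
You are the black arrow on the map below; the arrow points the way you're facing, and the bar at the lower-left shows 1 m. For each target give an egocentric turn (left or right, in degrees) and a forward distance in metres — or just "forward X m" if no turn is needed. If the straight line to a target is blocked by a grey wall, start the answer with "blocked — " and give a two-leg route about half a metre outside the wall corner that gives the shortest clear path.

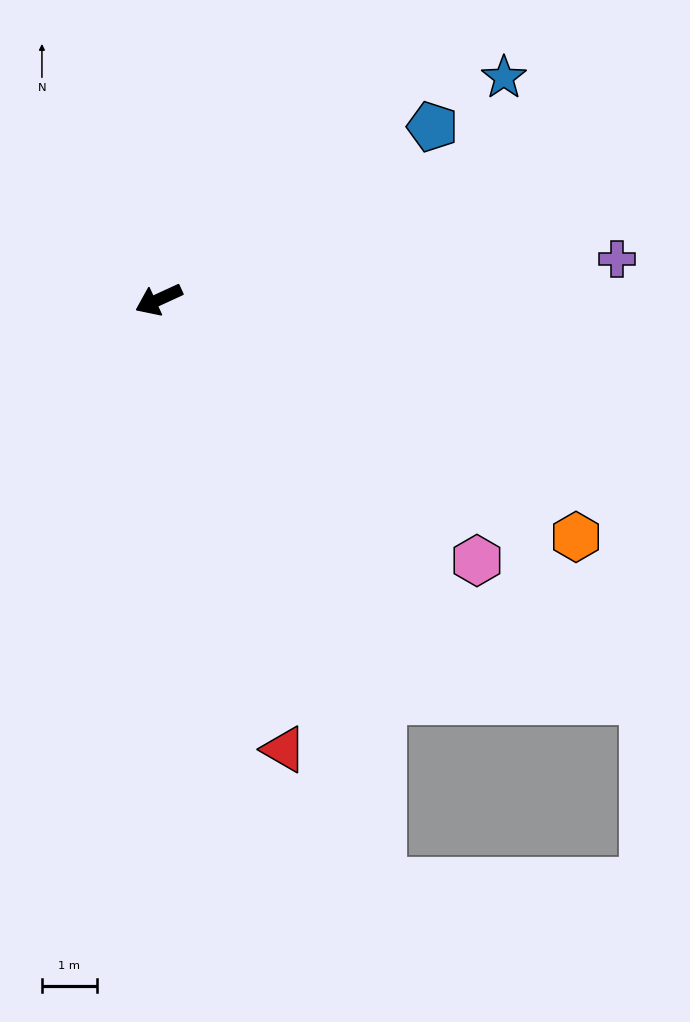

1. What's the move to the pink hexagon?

turn left 116°, forward 7.5 m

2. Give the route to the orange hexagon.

turn left 126°, forward 8.8 m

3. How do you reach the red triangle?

turn left 81°, forward 8.5 m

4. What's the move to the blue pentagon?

turn right 172°, forward 5.9 m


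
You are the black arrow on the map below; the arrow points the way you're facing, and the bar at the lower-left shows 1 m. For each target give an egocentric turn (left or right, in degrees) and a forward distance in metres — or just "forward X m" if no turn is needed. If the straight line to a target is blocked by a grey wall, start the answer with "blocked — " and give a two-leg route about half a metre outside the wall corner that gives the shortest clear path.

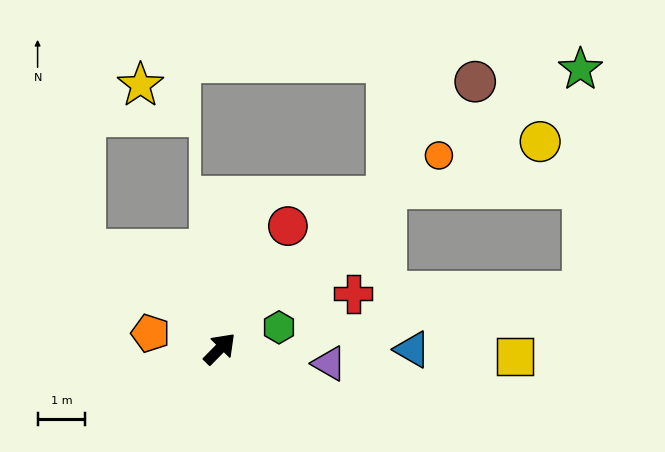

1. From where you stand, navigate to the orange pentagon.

turn left 122°, forward 1.5 m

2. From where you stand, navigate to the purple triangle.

turn right 53°, forward 2.3 m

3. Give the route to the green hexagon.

turn right 26°, forward 1.3 m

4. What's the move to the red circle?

turn left 15°, forward 2.9 m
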